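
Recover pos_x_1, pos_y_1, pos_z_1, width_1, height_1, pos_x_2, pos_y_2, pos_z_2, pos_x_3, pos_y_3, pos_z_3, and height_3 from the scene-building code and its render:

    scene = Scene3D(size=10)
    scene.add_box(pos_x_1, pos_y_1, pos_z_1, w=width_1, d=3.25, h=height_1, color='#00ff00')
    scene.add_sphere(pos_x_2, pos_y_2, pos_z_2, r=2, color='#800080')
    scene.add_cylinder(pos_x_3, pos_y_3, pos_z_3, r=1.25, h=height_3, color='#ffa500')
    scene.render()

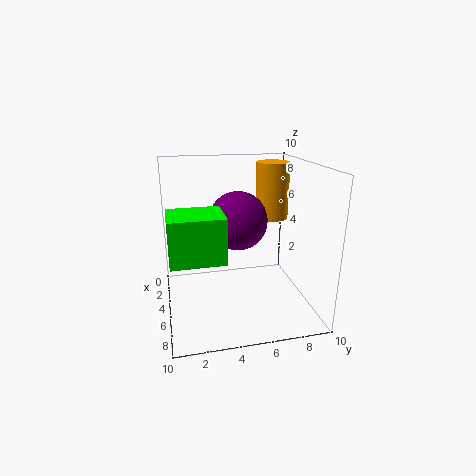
pos_x_1 = 6.25
pos_y_1 = 0.25
pos_z_1 = 5
width_1 = 2.75
height_1 = 2.75
pos_x_2 = 5
pos_y_2 = 5
pos_z_2 = 6.25
pos_x_3 = 2.5
pos_y_3 = 8.25
pos_z_3 = 5.5
height_3 = 4.25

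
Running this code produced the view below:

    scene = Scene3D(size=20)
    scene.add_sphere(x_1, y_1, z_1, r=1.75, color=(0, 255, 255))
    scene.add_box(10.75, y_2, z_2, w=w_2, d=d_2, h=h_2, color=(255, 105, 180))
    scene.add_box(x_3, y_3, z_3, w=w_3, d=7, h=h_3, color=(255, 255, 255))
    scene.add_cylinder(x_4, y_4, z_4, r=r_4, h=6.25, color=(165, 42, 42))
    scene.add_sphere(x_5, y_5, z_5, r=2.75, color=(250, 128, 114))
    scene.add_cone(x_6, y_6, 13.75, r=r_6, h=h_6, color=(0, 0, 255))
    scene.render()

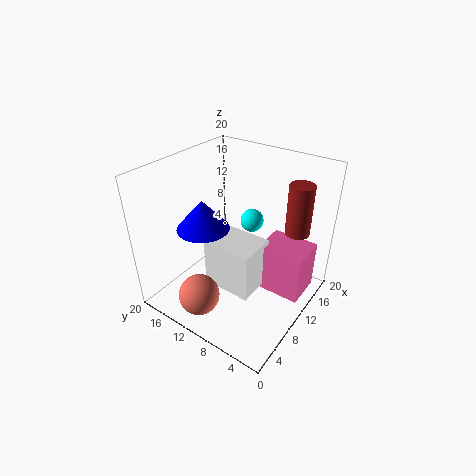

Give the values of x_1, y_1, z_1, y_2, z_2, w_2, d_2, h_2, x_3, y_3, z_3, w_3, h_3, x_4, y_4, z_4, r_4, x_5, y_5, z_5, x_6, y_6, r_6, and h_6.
x_1 = 15.5, y_1 = 11.25, z_1 = 9.75, y_2 = 0.75, z_2 = 2.25, w_2 = 5.25, d_2 = 6.5, h_2 = 7, x_3 = 6.5, y_3 = 6.25, z_3 = 3, w_3 = 5.5, h_3 = 7, x_4 = 10.75, y_4 = 1.75, z_4 = 13.5, r_4 = 1.5, x_5 = 3, y_5 = 11.5, z_5 = 4, x_6 = 4.75, y_6 = 11.5, r_6 = 3.25, h_6 = 3.75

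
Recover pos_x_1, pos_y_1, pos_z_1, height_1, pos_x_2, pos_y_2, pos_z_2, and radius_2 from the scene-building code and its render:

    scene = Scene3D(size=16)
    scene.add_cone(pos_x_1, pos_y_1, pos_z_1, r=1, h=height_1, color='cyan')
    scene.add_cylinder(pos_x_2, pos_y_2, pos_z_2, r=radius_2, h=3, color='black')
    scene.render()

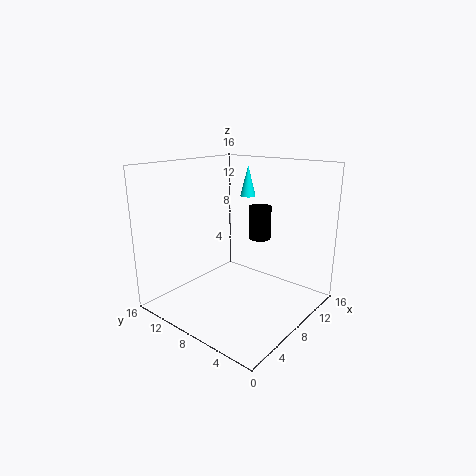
pos_x_1 = 15, pos_y_1 = 12, pos_z_1 = 11, height_1 = 4, pos_x_2 = 5, pos_y_2 = 3, pos_z_2 = 10, radius_2 = 1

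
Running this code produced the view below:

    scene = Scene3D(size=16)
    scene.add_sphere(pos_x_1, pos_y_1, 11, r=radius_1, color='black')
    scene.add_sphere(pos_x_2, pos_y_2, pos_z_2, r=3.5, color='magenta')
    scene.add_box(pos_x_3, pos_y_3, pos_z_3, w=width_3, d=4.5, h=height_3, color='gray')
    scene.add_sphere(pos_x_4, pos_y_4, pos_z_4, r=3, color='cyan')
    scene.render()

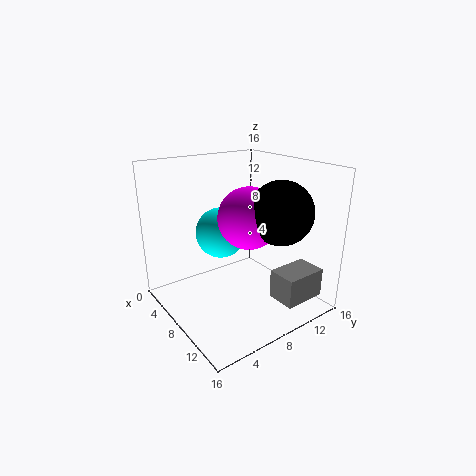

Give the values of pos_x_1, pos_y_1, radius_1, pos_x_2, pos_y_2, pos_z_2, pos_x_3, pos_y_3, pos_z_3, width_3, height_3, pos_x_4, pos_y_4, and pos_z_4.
pos_x_1 = 11; pos_y_1 = 11.5; radius_1 = 3.5; pos_x_2 = 8; pos_y_2 = 9.5; pos_z_2 = 10; pos_x_3 = 13; pos_y_3 = 8.5; pos_z_3 = 3; width_3 = 3; height_3 = 3; pos_x_4 = 4.5; pos_y_4 = 8; pos_z_4 = 7.5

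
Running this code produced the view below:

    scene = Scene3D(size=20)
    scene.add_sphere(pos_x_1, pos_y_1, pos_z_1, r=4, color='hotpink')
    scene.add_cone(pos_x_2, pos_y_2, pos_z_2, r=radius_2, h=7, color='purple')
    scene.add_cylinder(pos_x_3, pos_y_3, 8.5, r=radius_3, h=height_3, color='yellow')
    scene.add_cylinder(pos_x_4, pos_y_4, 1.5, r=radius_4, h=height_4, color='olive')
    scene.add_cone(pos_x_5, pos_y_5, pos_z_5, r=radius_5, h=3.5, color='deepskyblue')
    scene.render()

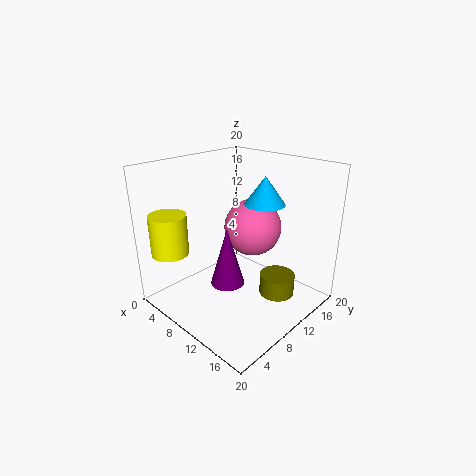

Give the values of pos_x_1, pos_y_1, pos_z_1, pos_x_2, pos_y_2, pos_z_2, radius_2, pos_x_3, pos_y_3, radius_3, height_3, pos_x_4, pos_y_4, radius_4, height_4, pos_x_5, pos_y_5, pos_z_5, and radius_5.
pos_x_1 = 10.5
pos_y_1 = 12.5
pos_z_1 = 11
pos_x_2 = 14
pos_y_2 = 4
pos_z_2 = 7.5
radius_2 = 2
pos_x_3 = 4.5
pos_y_3 = 2.5
radius_3 = 2.5
height_3 = 5.5
pos_x_4 = 14.5
pos_y_4 = 13.5
radius_4 = 2.5
height_4 = 3
pos_x_5 = 14.5
pos_y_5 = 10
pos_z_5 = 16
radius_5 = 2.5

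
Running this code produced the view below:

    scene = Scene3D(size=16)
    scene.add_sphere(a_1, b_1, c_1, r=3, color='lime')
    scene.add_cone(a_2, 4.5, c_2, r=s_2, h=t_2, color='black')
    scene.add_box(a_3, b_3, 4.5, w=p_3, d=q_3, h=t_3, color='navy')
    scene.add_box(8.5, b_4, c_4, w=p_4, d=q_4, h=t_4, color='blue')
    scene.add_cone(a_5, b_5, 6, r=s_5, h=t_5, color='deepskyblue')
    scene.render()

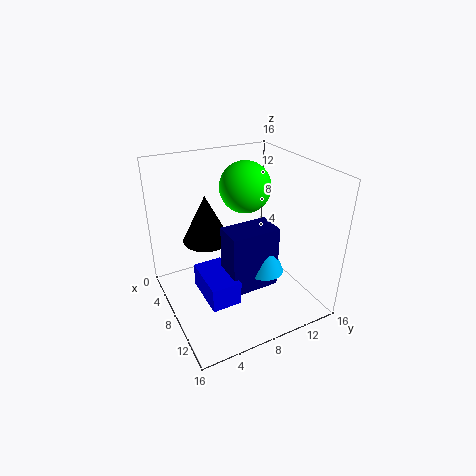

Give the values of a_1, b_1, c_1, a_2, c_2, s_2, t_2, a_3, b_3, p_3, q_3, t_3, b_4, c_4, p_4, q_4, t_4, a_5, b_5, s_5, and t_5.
a_1 = 5
b_1 = 10.5
c_1 = 12.5
a_2 = 7.5
c_2 = 8.5
s_2 = 2.5
t_2 = 5
a_3 = 10
b_3 = 5
p_3 = 3
q_3 = 5
t_3 = 6.5
b_4 = 2.5
c_4 = 4
p_4 = 5
q_4 = 3
t_4 = 2.5
a_5 = 12
b_5 = 9
s_5 = 2
t_5 = 4.5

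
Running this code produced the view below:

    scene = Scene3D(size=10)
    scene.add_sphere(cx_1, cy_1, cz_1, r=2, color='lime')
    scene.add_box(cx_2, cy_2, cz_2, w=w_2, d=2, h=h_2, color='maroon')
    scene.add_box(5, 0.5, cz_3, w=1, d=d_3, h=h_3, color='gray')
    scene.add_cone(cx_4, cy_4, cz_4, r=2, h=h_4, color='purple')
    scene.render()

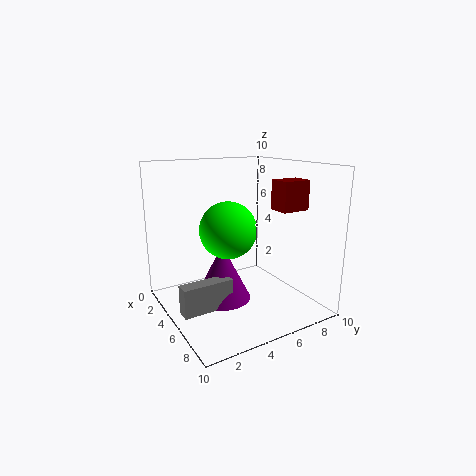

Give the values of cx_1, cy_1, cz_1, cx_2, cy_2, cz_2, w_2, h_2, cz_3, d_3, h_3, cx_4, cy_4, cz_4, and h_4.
cx_1 = 4.5; cy_1 = 4.5; cz_1 = 5.5; cx_2 = 6; cy_2 = 7; cz_2 = 7; w_2 = 1.5; h_2 = 2; cz_3 = 0.5; d_3 = 3.5; h_3 = 2; cx_4 = 4.5; cy_4 = 4; cz_4 = 0.5; h_4 = 4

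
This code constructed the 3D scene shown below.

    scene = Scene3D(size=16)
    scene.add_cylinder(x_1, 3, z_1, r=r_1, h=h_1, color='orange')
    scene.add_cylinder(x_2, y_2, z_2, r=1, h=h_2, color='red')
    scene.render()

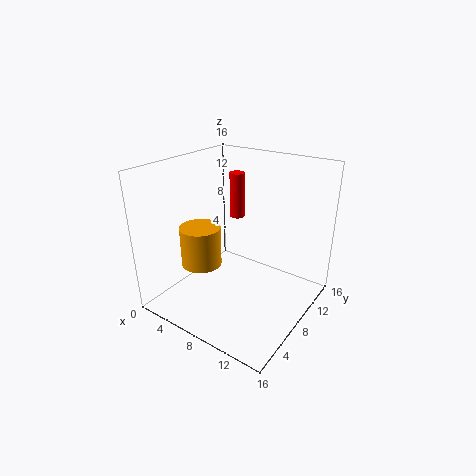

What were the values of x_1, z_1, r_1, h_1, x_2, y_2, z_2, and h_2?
x_1 = 7, z_1 = 7, r_1 = 2, h_1 = 4, x_2 = 3, y_2 = 15, z_2 = 7, h_2 = 6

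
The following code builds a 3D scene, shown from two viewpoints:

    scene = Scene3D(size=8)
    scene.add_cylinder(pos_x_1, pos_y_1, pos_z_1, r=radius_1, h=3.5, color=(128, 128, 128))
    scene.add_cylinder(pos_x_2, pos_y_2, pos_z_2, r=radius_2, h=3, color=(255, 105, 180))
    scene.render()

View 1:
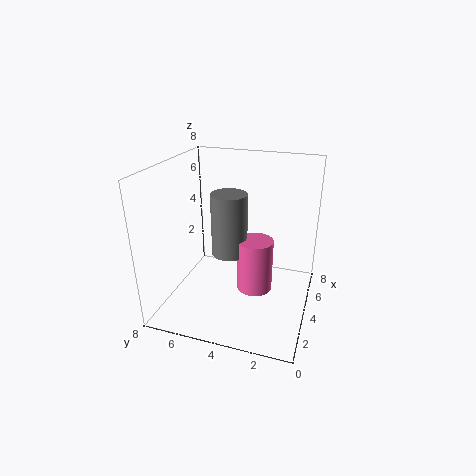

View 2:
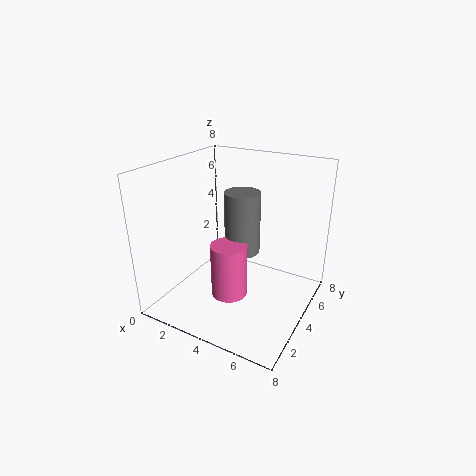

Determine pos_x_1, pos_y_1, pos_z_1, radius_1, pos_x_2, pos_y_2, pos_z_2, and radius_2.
pos_x_1 = 4; pos_y_1 = 4.5; pos_z_1 = 3; radius_1 = 1; pos_x_2 = 4; pos_y_2 = 3; pos_z_2 = 1; radius_2 = 1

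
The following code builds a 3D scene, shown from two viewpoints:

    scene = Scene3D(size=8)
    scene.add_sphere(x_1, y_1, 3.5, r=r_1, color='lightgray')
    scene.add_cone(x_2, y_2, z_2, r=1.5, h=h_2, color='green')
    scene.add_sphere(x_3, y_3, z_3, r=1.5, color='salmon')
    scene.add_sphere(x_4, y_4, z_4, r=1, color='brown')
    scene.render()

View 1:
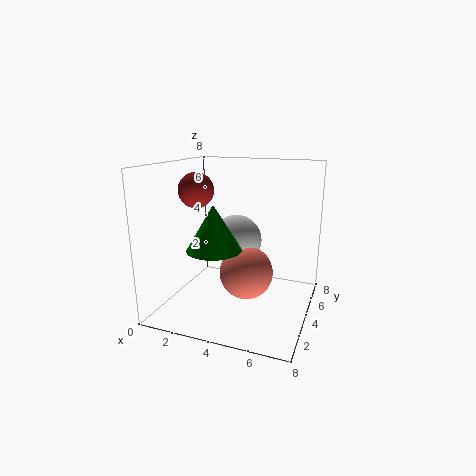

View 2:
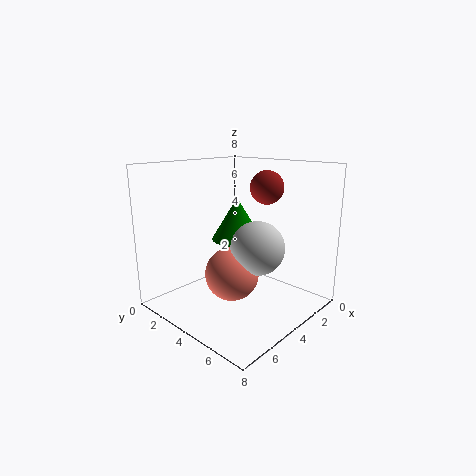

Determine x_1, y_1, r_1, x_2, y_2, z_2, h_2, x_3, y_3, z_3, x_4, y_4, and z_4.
x_1 = 3.5, y_1 = 5, r_1 = 1.5, x_2 = 3, y_2 = 3, z_2 = 3.5, h_2 = 2.5, x_3 = 4.5, y_3 = 4, z_3 = 2, x_4 = 1.5, y_4 = 4, z_4 = 6.5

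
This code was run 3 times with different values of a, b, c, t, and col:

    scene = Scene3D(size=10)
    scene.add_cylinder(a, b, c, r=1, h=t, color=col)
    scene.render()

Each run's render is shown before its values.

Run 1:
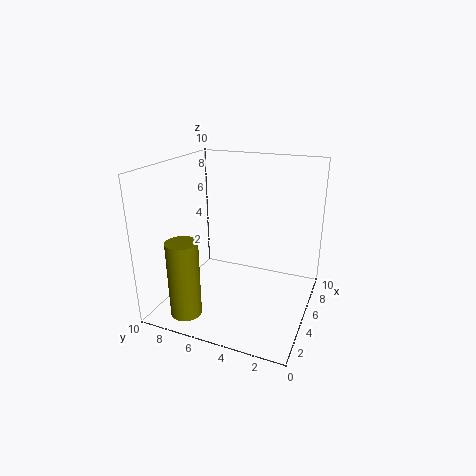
a = 1; b = 7; c = 1; t = 5; col = 'olive'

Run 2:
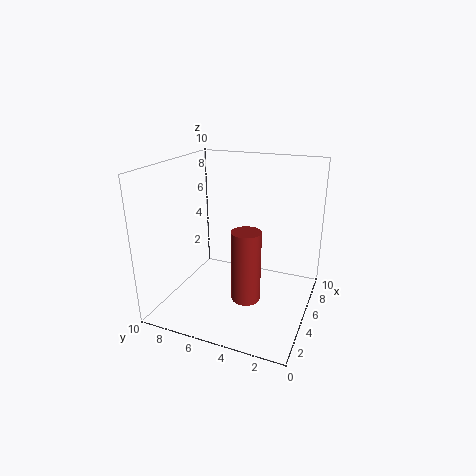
a = 4; b = 4; c = 1; t = 5; col = 'brown'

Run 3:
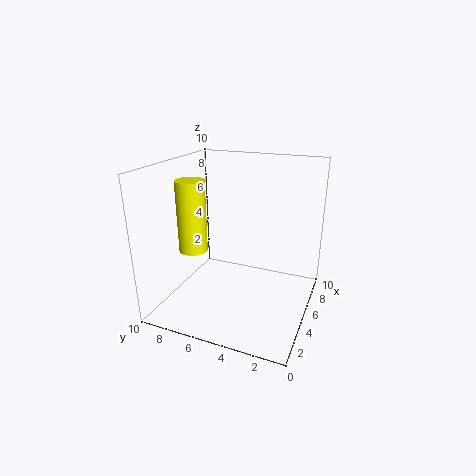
a = 4; b = 8; c = 4; t = 5; col = 'yellow'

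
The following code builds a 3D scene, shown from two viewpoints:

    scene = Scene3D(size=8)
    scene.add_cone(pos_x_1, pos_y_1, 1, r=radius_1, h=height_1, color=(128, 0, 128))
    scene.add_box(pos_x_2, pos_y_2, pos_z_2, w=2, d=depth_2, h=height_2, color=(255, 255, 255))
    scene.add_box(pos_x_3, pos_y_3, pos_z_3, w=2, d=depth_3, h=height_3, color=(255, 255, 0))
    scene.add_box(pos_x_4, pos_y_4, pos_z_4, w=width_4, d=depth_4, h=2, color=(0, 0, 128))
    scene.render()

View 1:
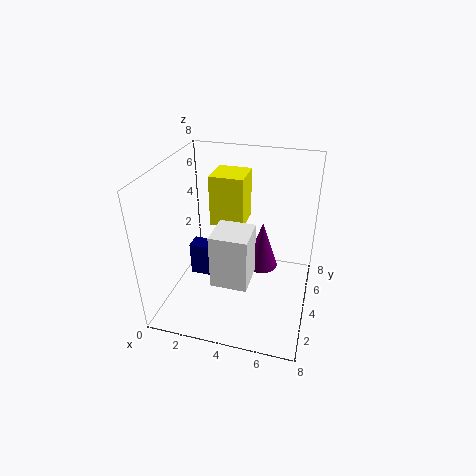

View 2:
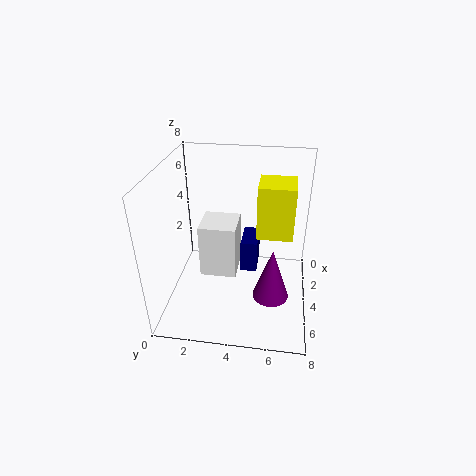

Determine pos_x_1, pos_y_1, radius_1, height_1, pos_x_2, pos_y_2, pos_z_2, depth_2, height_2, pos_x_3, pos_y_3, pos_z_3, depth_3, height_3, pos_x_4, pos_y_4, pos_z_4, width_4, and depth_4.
pos_x_1 = 5; pos_y_1 = 6; radius_1 = 1; height_1 = 3; pos_x_2 = 3; pos_y_2 = 2; pos_z_2 = 2; depth_2 = 2; height_2 = 3; pos_x_3 = 2; pos_y_3 = 5; pos_z_3 = 4; depth_3 = 2; height_3 = 3; pos_x_4 = 1; pos_y_4 = 4; pos_z_4 = 1; width_4 = 2; depth_4 = 1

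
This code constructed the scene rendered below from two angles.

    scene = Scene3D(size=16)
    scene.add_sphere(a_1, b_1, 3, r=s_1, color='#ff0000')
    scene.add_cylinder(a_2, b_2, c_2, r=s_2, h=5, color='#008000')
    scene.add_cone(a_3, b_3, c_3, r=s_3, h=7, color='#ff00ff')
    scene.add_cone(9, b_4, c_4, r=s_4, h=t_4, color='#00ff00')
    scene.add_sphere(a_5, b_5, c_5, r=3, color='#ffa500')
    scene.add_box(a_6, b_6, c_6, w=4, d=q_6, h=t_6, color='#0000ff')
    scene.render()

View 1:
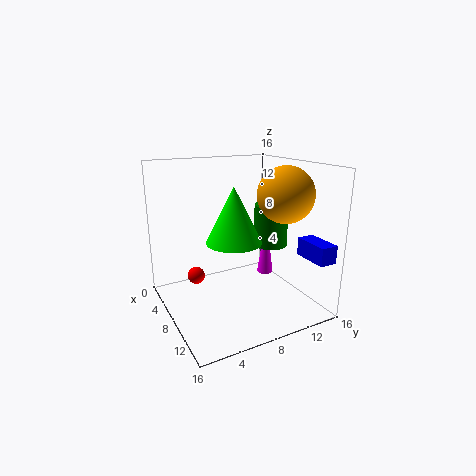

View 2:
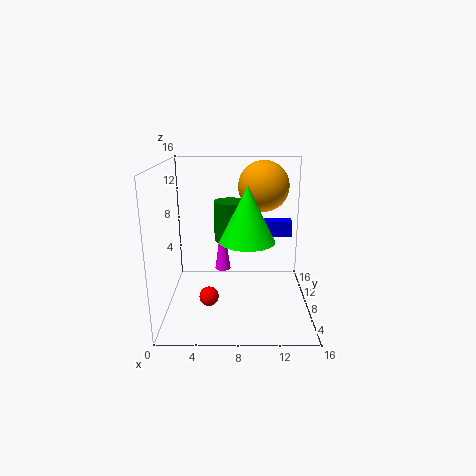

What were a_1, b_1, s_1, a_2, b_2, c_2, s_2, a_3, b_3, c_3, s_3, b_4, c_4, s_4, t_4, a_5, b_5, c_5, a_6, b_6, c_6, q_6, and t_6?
a_1 = 5, b_1 = 4, s_1 = 1, a_2 = 7, b_2 = 13, c_2 = 6, s_2 = 2, a_3 = 6, b_3 = 13, c_3 = 2, s_3 = 1, b_4 = 7, c_4 = 8, s_4 = 3, t_4 = 6, a_5 = 11, b_5 = 12, c_5 = 13, a_6 = 11, b_6 = 14, c_6 = 6, q_6 = 2, t_6 = 2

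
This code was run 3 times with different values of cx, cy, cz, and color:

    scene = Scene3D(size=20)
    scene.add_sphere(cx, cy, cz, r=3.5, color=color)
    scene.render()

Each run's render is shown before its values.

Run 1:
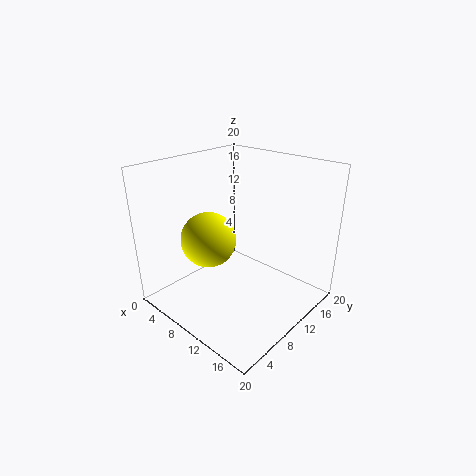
cx = 9.5; cy = 5; cz = 11.5; color = 'yellow'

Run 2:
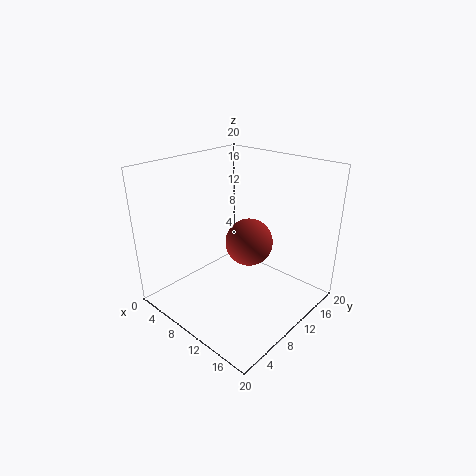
cx = 9.5; cy = 13; cz = 8; color = 'brown'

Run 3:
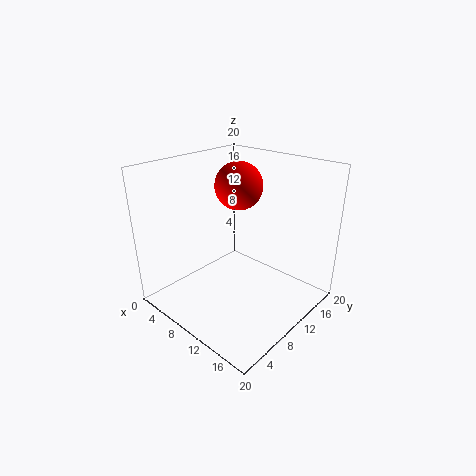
cx = 7; cy = 13.5; cz = 16; color = 'red'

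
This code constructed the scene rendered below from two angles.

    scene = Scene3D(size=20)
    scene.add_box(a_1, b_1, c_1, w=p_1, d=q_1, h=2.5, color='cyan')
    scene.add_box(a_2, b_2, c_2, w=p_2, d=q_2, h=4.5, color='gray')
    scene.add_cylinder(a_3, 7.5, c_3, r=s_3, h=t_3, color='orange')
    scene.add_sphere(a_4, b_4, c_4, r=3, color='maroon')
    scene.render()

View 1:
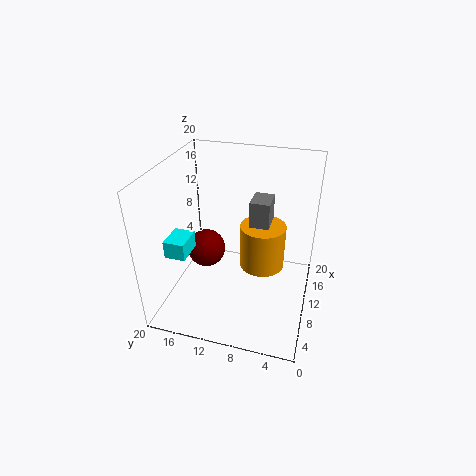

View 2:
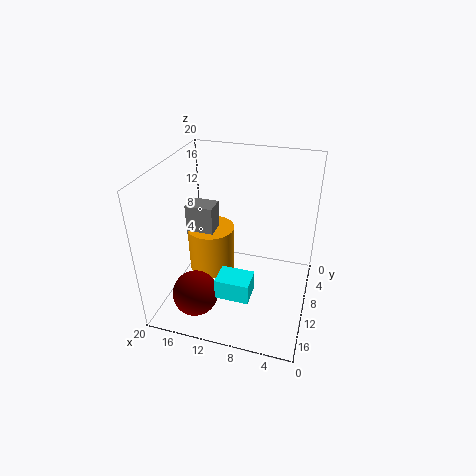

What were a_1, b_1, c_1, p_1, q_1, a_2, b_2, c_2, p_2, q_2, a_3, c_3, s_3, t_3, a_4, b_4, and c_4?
a_1 = 6
b_1 = 16.5
c_1 = 7.5
p_1 = 4
q_1 = 3
a_2 = 14
b_2 = 6.5
c_2 = 9
p_2 = 4
q_2 = 3
a_3 = 15
c_3 = 2.5
s_3 = 3.5
t_3 = 7
a_4 = 14
b_4 = 16.5
c_4 = 4.5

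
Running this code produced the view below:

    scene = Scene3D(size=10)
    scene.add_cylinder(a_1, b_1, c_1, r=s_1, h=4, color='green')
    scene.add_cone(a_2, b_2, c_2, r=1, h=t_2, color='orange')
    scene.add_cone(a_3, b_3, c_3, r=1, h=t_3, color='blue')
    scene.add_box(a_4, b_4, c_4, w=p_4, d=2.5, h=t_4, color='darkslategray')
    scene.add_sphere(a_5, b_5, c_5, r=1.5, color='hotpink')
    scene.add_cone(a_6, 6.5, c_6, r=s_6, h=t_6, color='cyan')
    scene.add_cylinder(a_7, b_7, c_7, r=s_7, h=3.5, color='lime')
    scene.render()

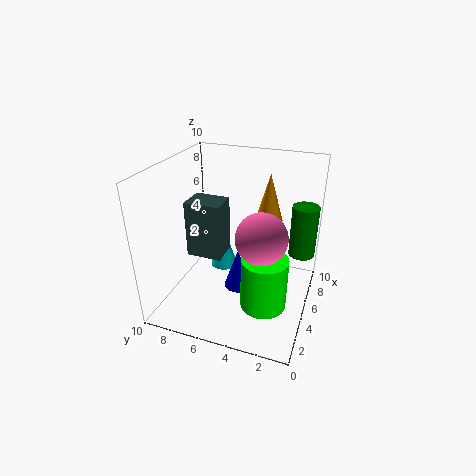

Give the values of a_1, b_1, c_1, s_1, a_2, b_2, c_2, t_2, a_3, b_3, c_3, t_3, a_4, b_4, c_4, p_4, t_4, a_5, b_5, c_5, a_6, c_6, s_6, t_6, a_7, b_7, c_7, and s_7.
a_1 = 8.5; b_1 = 1; c_1 = 2.5; s_1 = 1; a_2 = 7.5; b_2 = 3.5; c_2 = 5.5; t_2 = 3.5; a_3 = 5; b_3 = 5; c_3 = 1; t_3 = 3; a_4 = 4; b_4 = 6; c_4 = 3.5; p_4 = 2; t_4 = 4; a_5 = 2; b_5 = 2.5; c_5 = 7; a_6 = 6; c_6 = 2; s_6 = 1; t_6 = 3; a_7 = 3; b_7 = 2.5; c_7 = 1.5; s_7 = 1.5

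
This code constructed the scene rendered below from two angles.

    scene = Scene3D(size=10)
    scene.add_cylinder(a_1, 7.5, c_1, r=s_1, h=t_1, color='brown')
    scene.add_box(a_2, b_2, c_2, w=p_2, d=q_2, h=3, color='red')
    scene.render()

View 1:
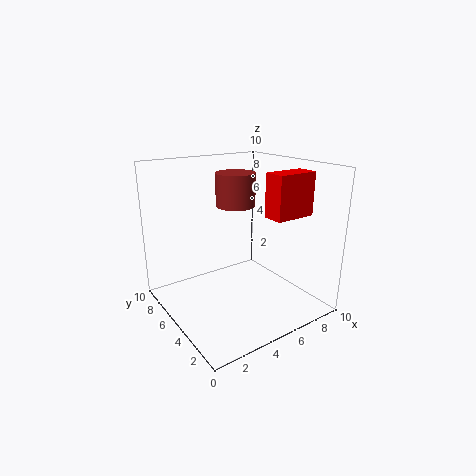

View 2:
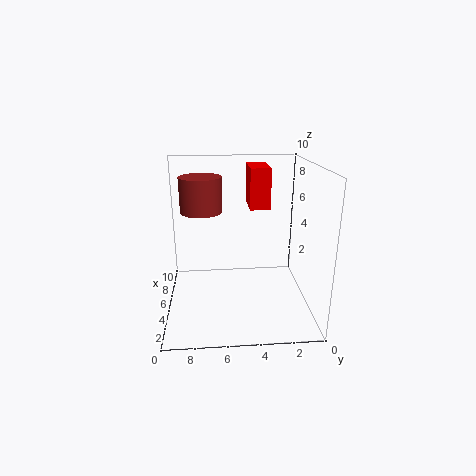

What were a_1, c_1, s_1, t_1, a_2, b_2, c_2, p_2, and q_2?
a_1 = 6.5
c_1 = 6.5
s_1 = 1.5
t_1 = 2.5
a_2 = 6.5
b_2 = 2.5
c_2 = 6.5
p_2 = 3
q_2 = 1.5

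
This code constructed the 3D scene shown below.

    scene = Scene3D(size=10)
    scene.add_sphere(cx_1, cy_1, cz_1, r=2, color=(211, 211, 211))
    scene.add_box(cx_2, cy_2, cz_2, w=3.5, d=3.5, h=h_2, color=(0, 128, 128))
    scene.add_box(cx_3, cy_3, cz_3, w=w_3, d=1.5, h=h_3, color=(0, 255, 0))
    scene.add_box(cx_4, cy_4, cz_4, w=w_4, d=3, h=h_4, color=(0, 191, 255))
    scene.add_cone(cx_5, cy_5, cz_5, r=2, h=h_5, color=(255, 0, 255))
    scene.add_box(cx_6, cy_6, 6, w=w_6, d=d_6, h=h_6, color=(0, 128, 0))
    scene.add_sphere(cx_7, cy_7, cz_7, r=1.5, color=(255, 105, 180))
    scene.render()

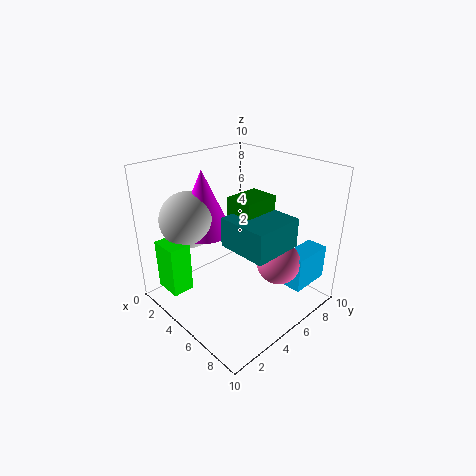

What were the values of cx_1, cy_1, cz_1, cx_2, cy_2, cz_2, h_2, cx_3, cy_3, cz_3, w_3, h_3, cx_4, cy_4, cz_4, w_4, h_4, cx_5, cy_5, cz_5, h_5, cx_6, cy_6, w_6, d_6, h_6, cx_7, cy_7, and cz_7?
cx_1 = 2
cy_1 = 3
cz_1 = 6
cx_2 = 5
cy_2 = 3.5
cz_2 = 5
h_2 = 2
cx_3 = 1.5
cy_3 = 0.5
cz_3 = 1.5
w_3 = 2
h_3 = 3.5
cx_4 = 7.5
cy_4 = 7
cz_4 = 1.5
w_4 = 1.5
h_4 = 2.5
cx_5 = 2.5
cy_5 = 4
cz_5 = 5
h_5 = 4.5
cx_6 = 4.5
cy_6 = 4.5
w_6 = 2
d_6 = 2.5
h_6 = 2
cx_7 = 7.5
cy_7 = 6.5
cz_7 = 3.5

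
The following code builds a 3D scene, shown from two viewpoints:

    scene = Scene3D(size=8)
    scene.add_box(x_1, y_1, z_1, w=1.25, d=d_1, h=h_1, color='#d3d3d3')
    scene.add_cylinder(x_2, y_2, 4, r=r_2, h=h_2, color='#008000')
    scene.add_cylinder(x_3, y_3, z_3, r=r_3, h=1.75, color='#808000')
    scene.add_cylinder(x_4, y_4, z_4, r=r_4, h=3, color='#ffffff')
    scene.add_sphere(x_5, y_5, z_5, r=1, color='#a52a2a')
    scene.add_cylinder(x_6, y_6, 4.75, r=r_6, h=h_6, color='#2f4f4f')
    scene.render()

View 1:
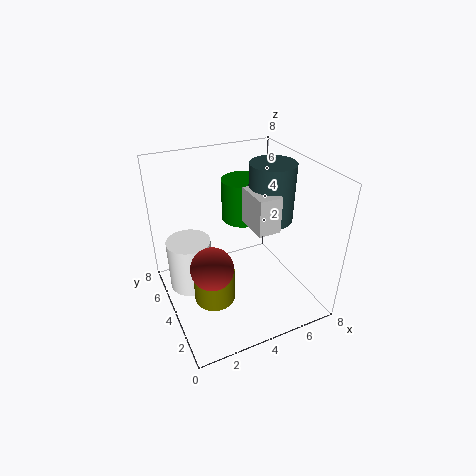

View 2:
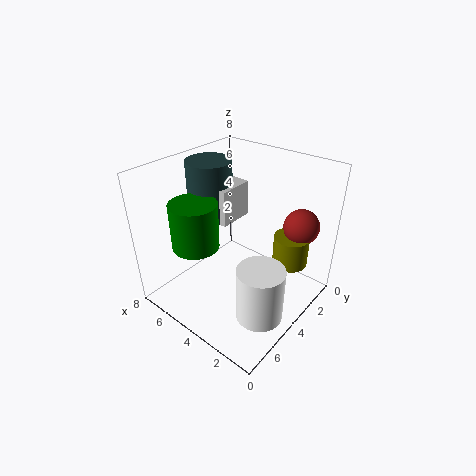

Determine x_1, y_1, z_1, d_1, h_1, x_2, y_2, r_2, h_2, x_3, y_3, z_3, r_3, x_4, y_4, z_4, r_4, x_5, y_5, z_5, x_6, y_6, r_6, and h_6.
x_1 = 4.5; y_1 = 2.5; z_1 = 4.75; d_1 = 2; h_1 = 2; x_2 = 5.25; y_2 = 6; r_2 = 1.25; h_2 = 2.5; x_3 = 1.75; y_3 = 2; z_3 = 2.25; r_3 = 1; x_4 = 1.5; y_4 = 5.25; z_4 = 0.75; r_4 = 1.25; x_5 = 1.5; y_5 = 1.5; z_5 = 4.5; x_6 = 6; y_6 = 4; r_6 = 1.25; h_6 = 3.25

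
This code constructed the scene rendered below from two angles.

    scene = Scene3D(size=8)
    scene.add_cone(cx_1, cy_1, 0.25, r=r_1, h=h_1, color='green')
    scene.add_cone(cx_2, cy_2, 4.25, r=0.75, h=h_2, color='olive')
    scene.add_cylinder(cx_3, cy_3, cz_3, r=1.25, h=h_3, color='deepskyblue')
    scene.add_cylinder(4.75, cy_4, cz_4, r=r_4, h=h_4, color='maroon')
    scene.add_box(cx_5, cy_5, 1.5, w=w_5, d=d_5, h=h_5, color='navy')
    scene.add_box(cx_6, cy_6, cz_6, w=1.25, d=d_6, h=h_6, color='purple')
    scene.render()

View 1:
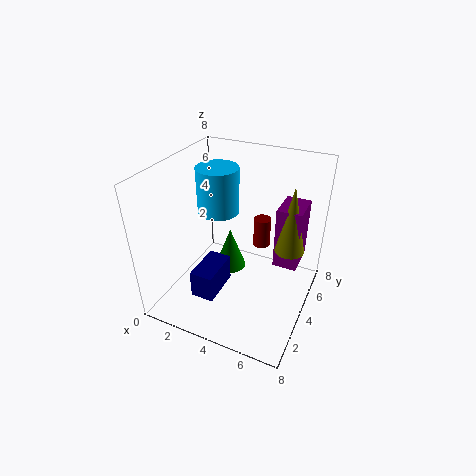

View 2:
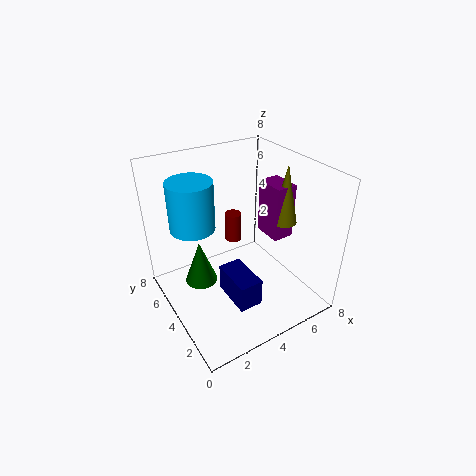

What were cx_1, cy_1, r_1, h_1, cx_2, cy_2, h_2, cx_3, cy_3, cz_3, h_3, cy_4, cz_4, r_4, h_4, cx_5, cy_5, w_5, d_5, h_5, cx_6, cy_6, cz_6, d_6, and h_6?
cx_1 = 2.5
cy_1 = 6
r_1 = 1
h_1 = 2.75
cx_2 = 7
cy_2 = 3.75
h_2 = 3.5
cx_3 = 2
cy_3 = 5.5
cz_3 = 4.5
h_3 = 2.75
cy_4 = 5.75
cz_4 = 2.75
r_4 = 0.5
h_4 = 1.75
cx_5 = 2.5
cy_5 = 1.25
w_5 = 1.25
d_5 = 2.25
h_5 = 1.5
cx_6 = 6.25
cy_6 = 3.5
cz_6 = 3.25
d_6 = 1.75
h_6 = 3.25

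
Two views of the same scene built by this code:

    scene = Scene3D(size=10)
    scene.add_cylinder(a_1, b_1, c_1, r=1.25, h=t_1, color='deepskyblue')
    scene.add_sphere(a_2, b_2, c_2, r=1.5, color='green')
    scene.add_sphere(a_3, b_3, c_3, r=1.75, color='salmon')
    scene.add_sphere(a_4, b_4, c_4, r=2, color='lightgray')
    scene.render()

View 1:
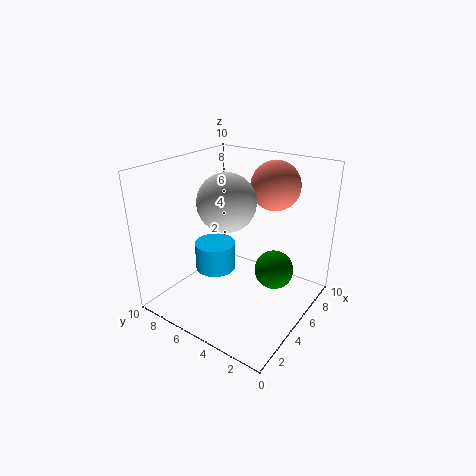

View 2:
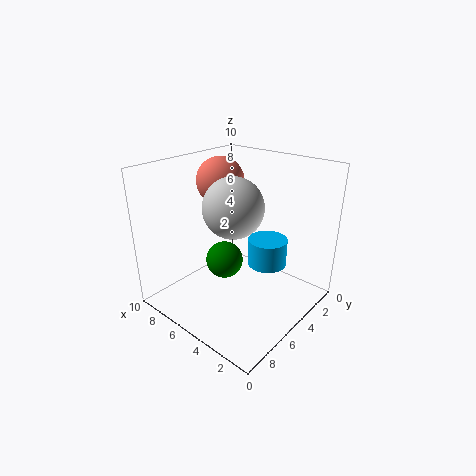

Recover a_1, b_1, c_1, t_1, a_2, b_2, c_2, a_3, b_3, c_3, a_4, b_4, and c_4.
a_1 = 2.5; b_1 = 5; c_1 = 4; t_1 = 1.75; a_2 = 7.75; b_2 = 3.5; c_2 = 1.5; a_3 = 7.75; b_3 = 3.75; c_3 = 8.25; a_4 = 4.75; b_4 = 5.75; c_4 = 7.5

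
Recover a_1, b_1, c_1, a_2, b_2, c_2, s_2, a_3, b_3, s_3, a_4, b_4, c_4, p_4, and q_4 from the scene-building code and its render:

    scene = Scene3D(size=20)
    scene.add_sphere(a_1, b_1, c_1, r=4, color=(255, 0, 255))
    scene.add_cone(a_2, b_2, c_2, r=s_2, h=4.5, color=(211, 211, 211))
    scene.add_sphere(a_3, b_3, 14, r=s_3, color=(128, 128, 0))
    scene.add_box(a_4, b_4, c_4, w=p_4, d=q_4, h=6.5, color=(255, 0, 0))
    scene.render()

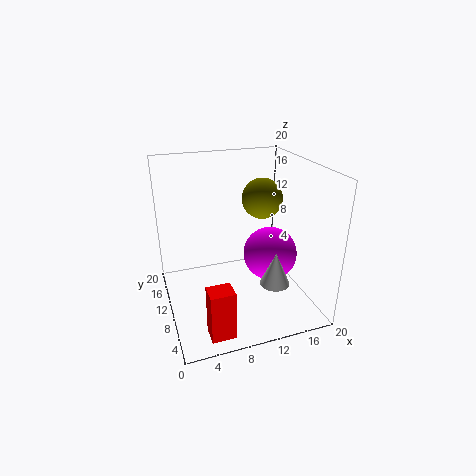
a_1 = 15.5
b_1 = 11
c_1 = 6
a_2 = 13.5
b_2 = 5
c_2 = 5
s_2 = 2
a_3 = 15
b_3 = 13.5
s_3 = 3
a_4 = 3.5
b_4 = 0.5
c_4 = 1.5
p_4 = 3
q_4 = 2.5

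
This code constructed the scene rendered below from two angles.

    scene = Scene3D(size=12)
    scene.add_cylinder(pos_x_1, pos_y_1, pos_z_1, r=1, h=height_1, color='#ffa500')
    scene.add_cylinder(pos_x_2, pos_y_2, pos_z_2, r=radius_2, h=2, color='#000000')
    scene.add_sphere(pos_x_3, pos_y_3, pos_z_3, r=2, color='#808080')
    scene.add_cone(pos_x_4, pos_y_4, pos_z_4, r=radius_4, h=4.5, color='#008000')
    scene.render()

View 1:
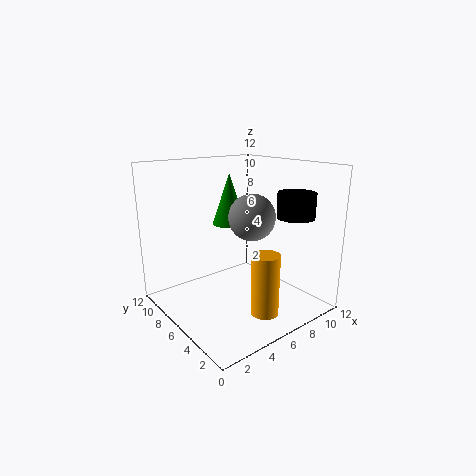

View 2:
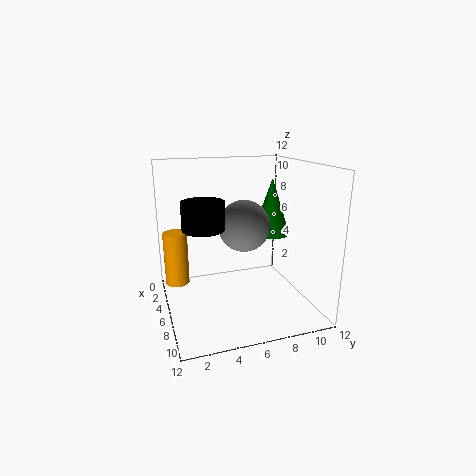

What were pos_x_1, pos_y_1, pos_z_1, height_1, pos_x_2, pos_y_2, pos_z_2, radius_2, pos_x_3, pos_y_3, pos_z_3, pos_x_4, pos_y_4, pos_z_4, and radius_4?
pos_x_1 = 4.5; pos_y_1 = 1; pos_z_1 = 2; height_1 = 4.5; pos_x_2 = 9; pos_y_2 = 2.5; pos_z_2 = 8; radius_2 = 1.5; pos_x_3 = 7.5; pos_y_3 = 6; pos_z_3 = 7.5; pos_x_4 = 7; pos_y_4 = 8.5; pos_z_4 = 6.5; radius_4 = 1.5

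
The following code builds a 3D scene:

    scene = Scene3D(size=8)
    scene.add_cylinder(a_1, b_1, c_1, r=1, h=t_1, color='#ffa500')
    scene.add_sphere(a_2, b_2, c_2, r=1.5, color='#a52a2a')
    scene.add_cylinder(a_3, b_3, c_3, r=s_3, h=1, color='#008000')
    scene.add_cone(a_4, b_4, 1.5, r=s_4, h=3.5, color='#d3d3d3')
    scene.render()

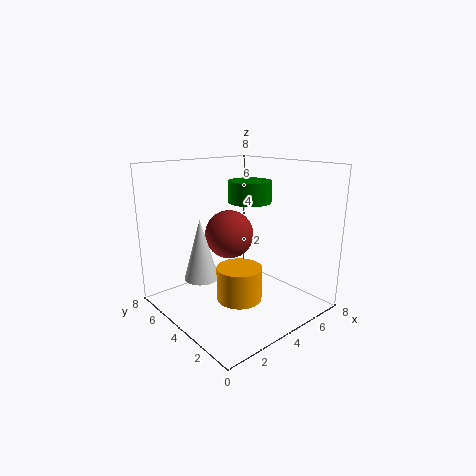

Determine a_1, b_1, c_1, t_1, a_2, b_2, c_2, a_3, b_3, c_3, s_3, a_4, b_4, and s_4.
a_1 = 1.5, b_1 = 1, c_1 = 2.5, t_1 = 1.5, a_2 = 5, b_2 = 6, c_2 = 3.5, a_3 = 3, b_3 = 2, c_3 = 6.5, s_3 = 1, a_4 = 2.5, b_4 = 5.5, s_4 = 1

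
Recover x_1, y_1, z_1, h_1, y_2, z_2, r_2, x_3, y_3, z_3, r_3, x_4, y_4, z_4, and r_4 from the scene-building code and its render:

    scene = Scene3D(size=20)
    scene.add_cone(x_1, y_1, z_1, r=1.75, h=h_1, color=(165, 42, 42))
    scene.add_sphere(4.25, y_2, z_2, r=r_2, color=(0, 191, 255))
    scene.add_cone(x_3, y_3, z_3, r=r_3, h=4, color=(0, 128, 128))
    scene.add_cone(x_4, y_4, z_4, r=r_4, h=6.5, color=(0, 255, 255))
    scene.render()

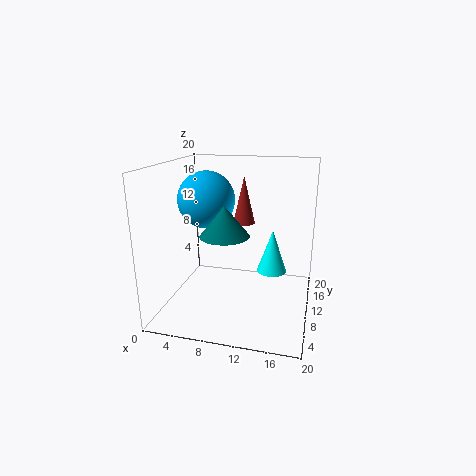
x_1 = 9; y_1 = 17.75; z_1 = 9.75; h_1 = 7.5; y_2 = 13.5; z_2 = 14.25; r_2 = 4.25; x_3 = 9; y_3 = 7; z_3 = 11.25; r_3 = 3.25; x_4 = 14.25; y_4 = 14.25; z_4 = 3.5; r_4 = 2.25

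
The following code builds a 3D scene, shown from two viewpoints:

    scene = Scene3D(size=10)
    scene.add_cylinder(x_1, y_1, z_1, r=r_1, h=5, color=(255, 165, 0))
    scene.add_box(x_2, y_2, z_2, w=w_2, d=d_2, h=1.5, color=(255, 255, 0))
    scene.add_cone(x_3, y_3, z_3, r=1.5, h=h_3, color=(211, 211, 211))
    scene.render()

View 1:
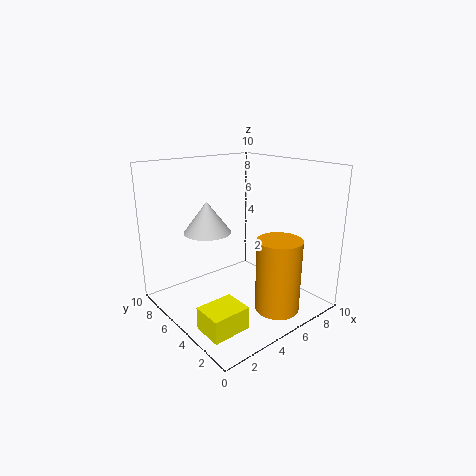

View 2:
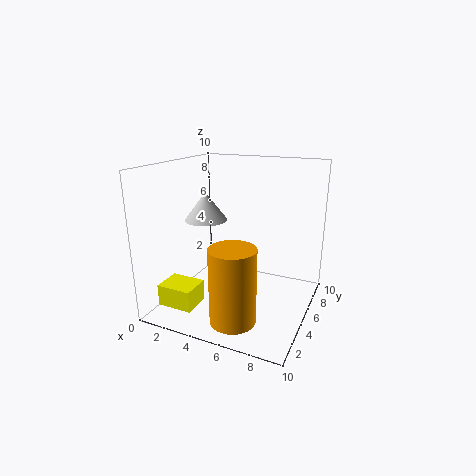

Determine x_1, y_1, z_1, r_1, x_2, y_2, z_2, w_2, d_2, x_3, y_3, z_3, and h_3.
x_1 = 6
y_1 = 2
z_1 = 0.5
r_1 = 1.5
x_2 = 0.5
y_2 = 1.5
z_2 = 0.5
w_2 = 2.5
d_2 = 2
x_3 = 2.5
y_3 = 5
z_3 = 6
h_3 = 2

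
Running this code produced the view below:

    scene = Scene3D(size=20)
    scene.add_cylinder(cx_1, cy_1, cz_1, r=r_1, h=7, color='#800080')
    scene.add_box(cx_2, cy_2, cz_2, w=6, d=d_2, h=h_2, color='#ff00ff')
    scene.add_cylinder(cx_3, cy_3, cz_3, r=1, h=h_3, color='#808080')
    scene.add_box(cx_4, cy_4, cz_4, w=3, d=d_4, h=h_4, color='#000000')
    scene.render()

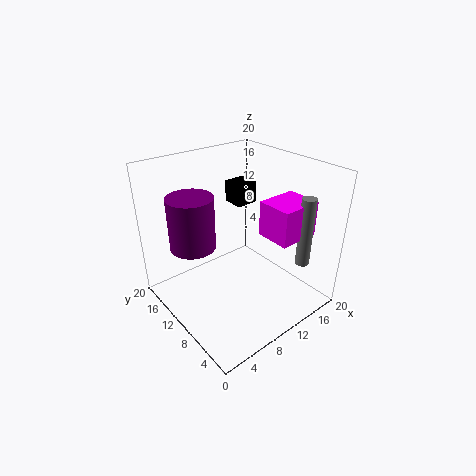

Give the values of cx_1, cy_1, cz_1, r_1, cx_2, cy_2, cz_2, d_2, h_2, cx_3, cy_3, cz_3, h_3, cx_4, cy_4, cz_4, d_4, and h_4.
cx_1 = 4; cy_1 = 12; cz_1 = 10; r_1 = 3; cx_2 = 13; cy_2 = 4; cz_2 = 10; d_2 = 5; h_2 = 5; cx_3 = 17; cy_3 = 4; cz_3 = 6; h_3 = 10; cx_4 = 11; cy_4 = 11; cz_4 = 14; d_4 = 3; h_4 = 3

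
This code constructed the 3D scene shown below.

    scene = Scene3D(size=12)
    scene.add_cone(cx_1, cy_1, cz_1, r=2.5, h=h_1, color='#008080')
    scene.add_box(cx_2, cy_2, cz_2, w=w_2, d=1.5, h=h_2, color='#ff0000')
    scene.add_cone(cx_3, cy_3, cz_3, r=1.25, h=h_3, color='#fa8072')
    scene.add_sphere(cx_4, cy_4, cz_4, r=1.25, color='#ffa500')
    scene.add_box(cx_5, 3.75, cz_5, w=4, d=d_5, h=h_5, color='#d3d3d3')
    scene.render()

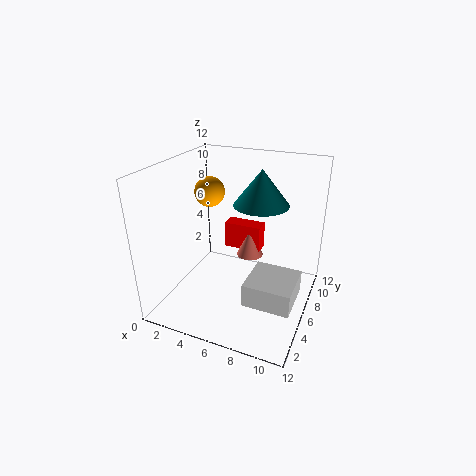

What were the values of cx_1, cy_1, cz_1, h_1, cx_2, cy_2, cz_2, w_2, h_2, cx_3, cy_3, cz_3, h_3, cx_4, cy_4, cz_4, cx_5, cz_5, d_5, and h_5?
cx_1 = 6.75; cy_1 = 9.5; cz_1 = 7.75; h_1 = 3.25; cx_2 = 3.25; cy_2 = 9.25; cz_2 = 3; w_2 = 3.5; h_2 = 2.5; cx_3 = 5.75; cy_3 = 9.5; cz_3 = 2.5; h_3 = 2.75; cx_4 = 3.25; cy_4 = 6.5; cz_4 = 9.5; cx_5 = 7.25; cz_5 = 1; d_5 = 4; h_5 = 2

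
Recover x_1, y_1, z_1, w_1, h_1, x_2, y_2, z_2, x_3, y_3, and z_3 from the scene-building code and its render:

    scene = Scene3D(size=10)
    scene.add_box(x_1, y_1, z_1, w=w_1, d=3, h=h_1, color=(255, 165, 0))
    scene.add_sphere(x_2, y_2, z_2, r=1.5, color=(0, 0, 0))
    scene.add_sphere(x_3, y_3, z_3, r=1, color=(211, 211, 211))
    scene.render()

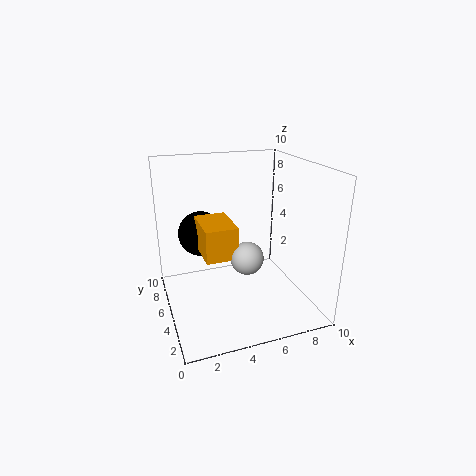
x_1 = 2
y_1 = 2
z_1 = 5
w_1 = 2
h_1 = 2
x_2 = 2.5
y_2 = 5.5
z_2 = 5.5
x_3 = 4.5
y_3 = 2
z_3 = 5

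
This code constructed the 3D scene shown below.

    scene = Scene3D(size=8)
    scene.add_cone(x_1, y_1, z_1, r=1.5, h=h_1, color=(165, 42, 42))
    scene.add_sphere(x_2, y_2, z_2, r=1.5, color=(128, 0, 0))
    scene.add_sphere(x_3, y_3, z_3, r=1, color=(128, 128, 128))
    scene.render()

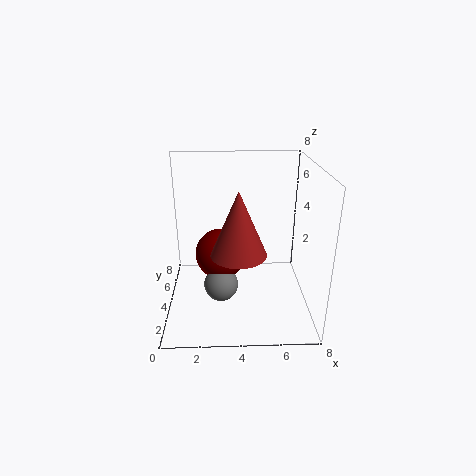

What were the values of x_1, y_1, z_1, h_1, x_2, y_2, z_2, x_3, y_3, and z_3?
x_1 = 4
y_1 = 3
z_1 = 3.5
h_1 = 3.5
x_2 = 3
y_2 = 5
z_2 = 2.5
x_3 = 3
y_3 = 4
z_3 = 1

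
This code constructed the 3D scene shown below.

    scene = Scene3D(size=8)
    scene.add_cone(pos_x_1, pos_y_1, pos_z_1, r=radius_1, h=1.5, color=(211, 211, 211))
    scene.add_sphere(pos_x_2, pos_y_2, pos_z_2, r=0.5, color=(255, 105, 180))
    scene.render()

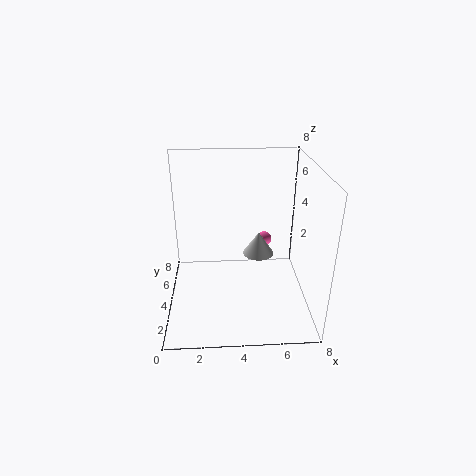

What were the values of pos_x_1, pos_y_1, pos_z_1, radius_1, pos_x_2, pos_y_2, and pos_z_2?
pos_x_1 = 5.5; pos_y_1 = 6.5; pos_z_1 = 1.5; radius_1 = 1; pos_x_2 = 6; pos_y_2 = 7.5; pos_z_2 = 2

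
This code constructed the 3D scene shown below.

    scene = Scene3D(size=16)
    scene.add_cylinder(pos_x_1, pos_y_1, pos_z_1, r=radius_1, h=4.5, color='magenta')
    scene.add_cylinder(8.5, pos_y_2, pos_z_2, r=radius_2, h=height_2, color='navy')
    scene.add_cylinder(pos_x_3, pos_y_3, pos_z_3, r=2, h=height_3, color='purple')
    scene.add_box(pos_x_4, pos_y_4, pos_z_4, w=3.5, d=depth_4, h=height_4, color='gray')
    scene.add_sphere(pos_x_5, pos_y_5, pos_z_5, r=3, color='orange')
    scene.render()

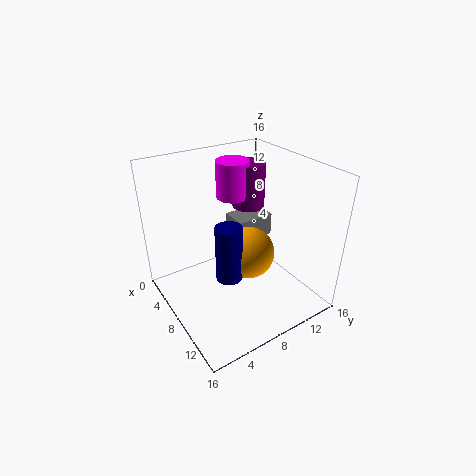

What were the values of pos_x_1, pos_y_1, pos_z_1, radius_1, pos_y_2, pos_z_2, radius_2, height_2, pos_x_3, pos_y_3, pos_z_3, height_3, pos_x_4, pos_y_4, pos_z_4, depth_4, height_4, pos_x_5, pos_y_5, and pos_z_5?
pos_x_1 = 3, pos_y_1 = 10.5, pos_z_1 = 10.5, radius_1 = 2, pos_y_2 = 6.5, pos_z_2 = 3.5, radius_2 = 1.5, height_2 = 6.5, pos_x_3 = 3.5, pos_y_3 = 12.5, pos_z_3 = 9, height_3 = 5.5, pos_x_4 = 0.5, pos_y_4 = 11, pos_z_4 = 4, depth_4 = 5, height_4 = 3, pos_x_5 = 8, pos_y_5 = 9.5, pos_z_5 = 5.5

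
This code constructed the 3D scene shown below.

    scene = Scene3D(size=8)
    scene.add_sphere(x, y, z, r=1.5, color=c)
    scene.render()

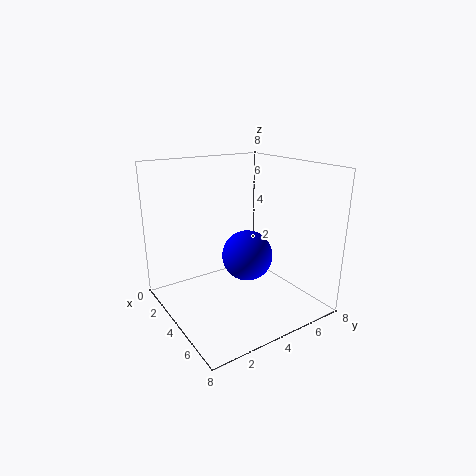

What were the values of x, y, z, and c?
x = 3.5
y = 5
z = 2.5
c = 'blue'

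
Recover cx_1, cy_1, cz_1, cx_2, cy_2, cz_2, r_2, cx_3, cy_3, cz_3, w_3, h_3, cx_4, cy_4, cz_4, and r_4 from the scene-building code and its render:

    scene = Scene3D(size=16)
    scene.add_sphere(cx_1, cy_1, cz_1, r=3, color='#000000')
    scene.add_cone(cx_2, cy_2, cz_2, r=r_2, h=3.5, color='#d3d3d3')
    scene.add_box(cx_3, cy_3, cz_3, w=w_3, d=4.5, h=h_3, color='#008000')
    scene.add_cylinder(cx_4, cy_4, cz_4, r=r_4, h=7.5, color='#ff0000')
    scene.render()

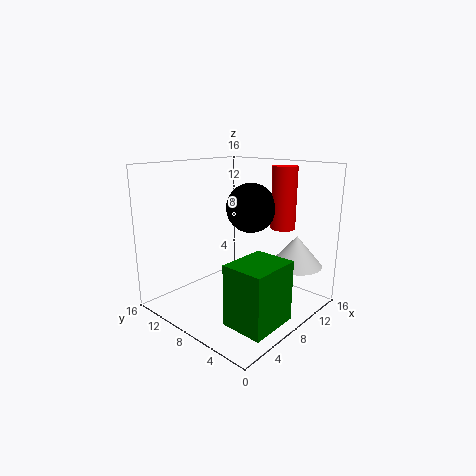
cx_1 = 12; cy_1 = 9.5; cz_1 = 10.5; cx_2 = 13; cy_2 = 3.5; cz_2 = 4.5; r_2 = 3; cx_3 = 3; cy_3 = 1; cz_3 = 0.5; w_3 = 5.5; h_3 = 6.5; cx_4 = 14.5; cy_4 = 6.5; cz_4 = 8; r_4 = 1.5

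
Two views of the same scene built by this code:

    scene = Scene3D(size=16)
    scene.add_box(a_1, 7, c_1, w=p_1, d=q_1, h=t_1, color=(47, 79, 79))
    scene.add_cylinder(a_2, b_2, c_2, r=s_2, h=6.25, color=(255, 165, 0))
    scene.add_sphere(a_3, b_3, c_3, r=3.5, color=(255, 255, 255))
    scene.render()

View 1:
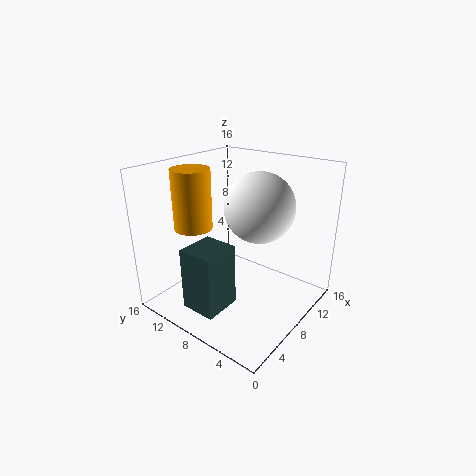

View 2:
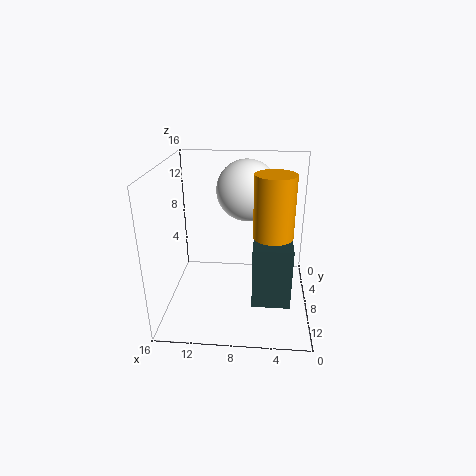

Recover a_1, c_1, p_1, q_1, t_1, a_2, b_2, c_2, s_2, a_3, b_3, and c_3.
a_1 = 2, c_1 = 1, p_1 = 4.25, q_1 = 4, t_1 = 7, a_2 = 4.25, b_2 = 11, c_2 = 9.75, s_2 = 2, a_3 = 7.25, b_3 = 4.75, c_3 = 12.5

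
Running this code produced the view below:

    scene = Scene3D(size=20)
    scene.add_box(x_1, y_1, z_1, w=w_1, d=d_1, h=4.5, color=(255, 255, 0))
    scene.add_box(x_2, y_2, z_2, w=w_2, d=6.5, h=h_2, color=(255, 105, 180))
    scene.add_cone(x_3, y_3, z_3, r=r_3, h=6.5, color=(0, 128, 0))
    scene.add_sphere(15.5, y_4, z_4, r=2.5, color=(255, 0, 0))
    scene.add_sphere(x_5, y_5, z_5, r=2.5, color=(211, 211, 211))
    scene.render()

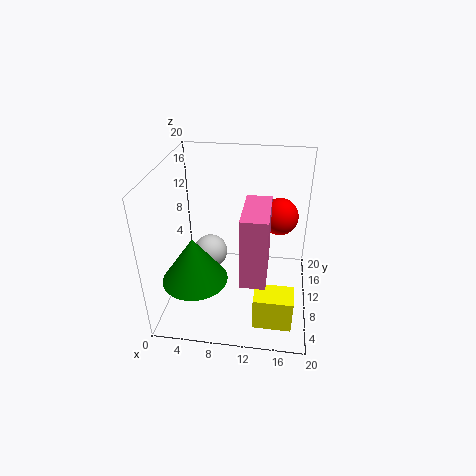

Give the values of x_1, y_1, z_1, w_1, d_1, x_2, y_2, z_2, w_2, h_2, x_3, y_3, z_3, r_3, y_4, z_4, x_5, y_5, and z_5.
x_1 = 13
y_1 = 2
z_1 = 1.5
w_1 = 5
d_1 = 3.5
x_2 = 11.5
y_2 = 0.5
z_2 = 9.5
w_2 = 3
h_2 = 8.5
x_3 = 4.5
y_3 = 6.5
z_3 = 5
r_3 = 4.5
y_4 = 11.5
z_4 = 13
x_5 = 5.5
y_5 = 12
z_5 = 6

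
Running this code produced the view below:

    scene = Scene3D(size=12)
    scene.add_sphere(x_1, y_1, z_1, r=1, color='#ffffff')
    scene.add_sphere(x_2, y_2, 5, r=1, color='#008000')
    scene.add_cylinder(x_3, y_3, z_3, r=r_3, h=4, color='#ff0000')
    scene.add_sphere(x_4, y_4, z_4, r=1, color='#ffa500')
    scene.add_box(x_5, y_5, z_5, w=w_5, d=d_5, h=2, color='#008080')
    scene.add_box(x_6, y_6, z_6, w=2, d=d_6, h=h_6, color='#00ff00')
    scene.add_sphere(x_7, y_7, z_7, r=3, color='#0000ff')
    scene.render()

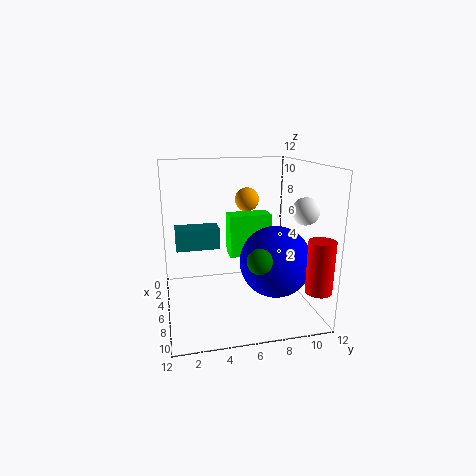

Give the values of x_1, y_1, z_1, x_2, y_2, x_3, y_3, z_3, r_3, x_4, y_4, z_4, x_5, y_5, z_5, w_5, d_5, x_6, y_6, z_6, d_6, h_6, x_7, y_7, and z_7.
x_1 = 10; y_1 = 10; z_1 = 9; x_2 = 9; y_2 = 7; x_3 = 11; y_3 = 11; z_3 = 3; r_3 = 1; x_4 = 5; y_4 = 7; z_4 = 9; x_5 = 1; y_5 = 1; z_5 = 4; w_5 = 2; d_5 = 4; x_6 = 1; y_6 = 6; z_6 = 3; d_6 = 4; h_6 = 4; x_7 = 7; y_7 = 9; z_7 = 4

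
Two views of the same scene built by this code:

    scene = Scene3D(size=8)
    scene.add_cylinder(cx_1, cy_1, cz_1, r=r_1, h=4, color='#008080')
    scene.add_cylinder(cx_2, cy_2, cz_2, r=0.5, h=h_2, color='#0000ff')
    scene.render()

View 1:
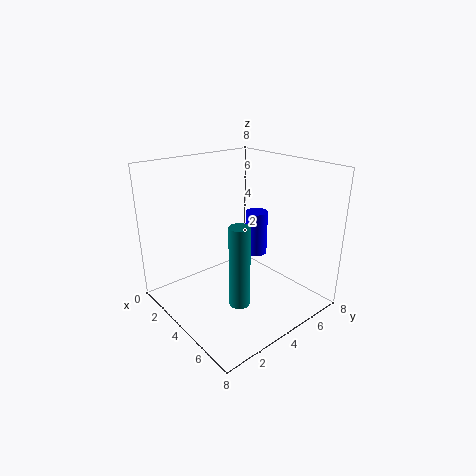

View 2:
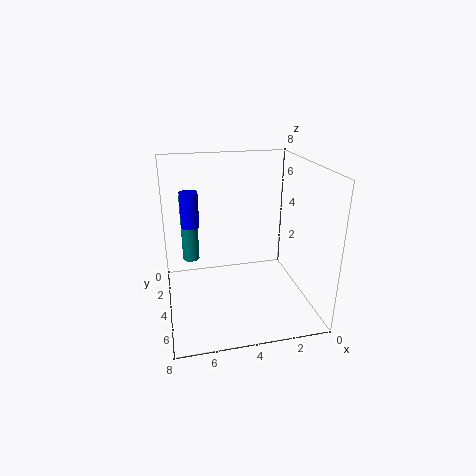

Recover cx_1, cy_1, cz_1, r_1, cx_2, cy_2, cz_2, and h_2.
cx_1 = 6.5; cy_1 = 2; cz_1 = 2; r_1 = 0.5; cx_2 = 6.5; cy_2 = 3; cz_2 = 4.5; h_2 = 2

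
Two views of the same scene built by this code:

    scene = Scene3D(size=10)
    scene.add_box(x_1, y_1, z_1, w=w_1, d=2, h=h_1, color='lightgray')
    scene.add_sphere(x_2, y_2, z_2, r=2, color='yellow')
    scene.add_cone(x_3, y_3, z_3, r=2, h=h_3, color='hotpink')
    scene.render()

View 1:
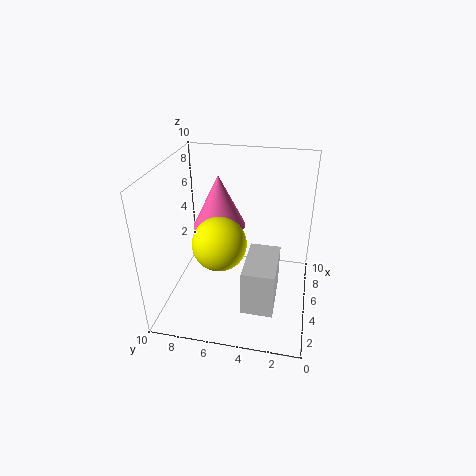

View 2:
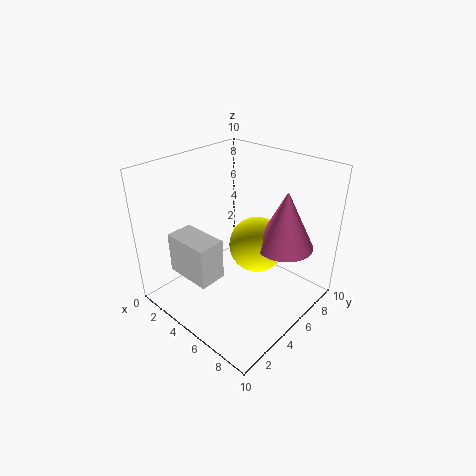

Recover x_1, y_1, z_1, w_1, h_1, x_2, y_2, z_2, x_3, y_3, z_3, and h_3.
x_1 = 1; y_1 = 2; z_1 = 2; w_1 = 3.5; h_1 = 3; x_2 = 5.5; y_2 = 6.5; z_2 = 4; x_3 = 7.5; y_3 = 7; z_3 = 4.5; h_3 = 4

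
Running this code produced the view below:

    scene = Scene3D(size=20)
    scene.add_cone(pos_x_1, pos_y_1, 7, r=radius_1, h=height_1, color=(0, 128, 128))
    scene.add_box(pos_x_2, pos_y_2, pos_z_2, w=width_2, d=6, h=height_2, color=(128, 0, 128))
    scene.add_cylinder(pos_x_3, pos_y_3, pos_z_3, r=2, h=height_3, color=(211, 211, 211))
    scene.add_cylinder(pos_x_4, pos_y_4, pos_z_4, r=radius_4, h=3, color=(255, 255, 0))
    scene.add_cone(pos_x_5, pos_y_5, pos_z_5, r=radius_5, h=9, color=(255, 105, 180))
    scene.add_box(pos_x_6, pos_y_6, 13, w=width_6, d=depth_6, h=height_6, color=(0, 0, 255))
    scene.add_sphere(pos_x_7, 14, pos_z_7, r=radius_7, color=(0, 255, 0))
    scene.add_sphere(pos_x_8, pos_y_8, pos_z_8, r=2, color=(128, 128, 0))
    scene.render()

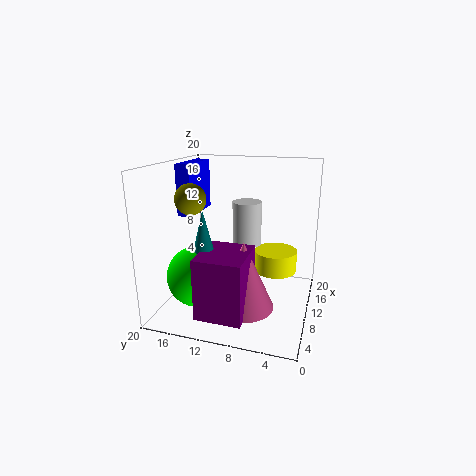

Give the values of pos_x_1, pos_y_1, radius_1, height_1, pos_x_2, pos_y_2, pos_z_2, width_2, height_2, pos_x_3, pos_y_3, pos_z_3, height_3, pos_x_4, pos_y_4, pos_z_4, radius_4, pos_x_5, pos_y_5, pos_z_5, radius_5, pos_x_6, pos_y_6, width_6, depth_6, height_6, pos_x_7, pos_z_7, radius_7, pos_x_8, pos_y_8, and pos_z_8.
pos_x_1 = 5
pos_y_1 = 13
radius_1 = 2
height_1 = 8
pos_x_2 = 1
pos_y_2 = 7
pos_z_2 = 2
width_2 = 7
height_2 = 8
pos_x_3 = 11
pos_y_3 = 9
pos_z_3 = 9
height_3 = 6
pos_x_4 = 12
pos_y_4 = 5
pos_z_4 = 5
radius_4 = 3
pos_x_5 = 6
pos_y_5 = 8
pos_z_5 = 2
radius_5 = 4
pos_x_6 = 8
pos_y_6 = 16
width_6 = 7
depth_6 = 2
height_6 = 7
pos_x_7 = 5
pos_z_7 = 6
radius_7 = 4
pos_x_8 = 6
pos_y_8 = 15
pos_z_8 = 16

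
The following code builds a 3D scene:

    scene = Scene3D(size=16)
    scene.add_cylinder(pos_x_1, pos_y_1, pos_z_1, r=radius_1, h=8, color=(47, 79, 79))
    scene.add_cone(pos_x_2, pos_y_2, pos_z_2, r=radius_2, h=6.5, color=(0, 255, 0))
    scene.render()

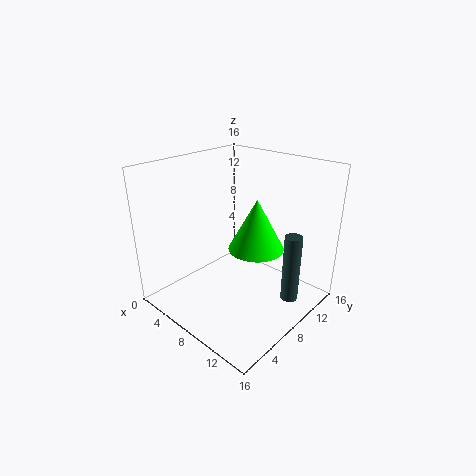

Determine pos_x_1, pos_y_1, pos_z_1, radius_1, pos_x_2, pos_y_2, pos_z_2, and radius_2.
pos_x_1 = 13; pos_y_1 = 11.5; pos_z_1 = 0.5; radius_1 = 1; pos_x_2 = 7; pos_y_2 = 12.5; pos_z_2 = 4.5; radius_2 = 3.5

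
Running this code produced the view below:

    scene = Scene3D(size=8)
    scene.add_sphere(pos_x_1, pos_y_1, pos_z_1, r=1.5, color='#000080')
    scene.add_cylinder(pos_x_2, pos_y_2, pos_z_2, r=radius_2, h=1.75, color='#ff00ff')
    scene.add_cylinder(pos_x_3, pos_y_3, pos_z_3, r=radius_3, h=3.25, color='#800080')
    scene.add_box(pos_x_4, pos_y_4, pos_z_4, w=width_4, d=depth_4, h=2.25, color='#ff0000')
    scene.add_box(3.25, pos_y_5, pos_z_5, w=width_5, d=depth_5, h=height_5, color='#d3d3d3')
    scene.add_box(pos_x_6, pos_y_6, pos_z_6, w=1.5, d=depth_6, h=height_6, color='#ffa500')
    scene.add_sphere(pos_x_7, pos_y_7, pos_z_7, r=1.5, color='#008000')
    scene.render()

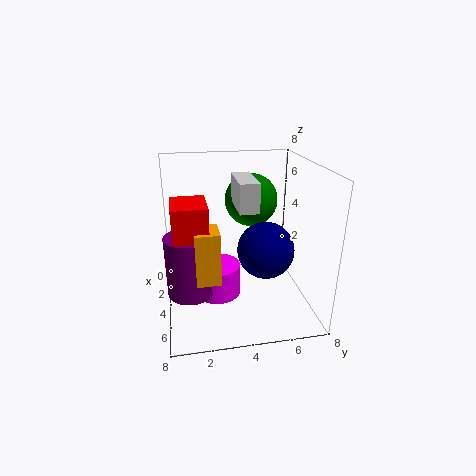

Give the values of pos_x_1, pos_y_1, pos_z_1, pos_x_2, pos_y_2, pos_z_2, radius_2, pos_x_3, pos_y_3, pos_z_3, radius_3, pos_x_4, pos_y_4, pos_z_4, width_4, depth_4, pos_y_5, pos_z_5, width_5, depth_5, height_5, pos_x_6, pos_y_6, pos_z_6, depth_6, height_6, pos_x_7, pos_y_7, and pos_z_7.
pos_x_1 = 5.25; pos_y_1 = 5.25; pos_z_1 = 3.75; pos_x_2 = 4.5; pos_y_2 = 2.75; pos_z_2 = 1; radius_2 = 1.25; pos_x_3 = 5; pos_y_3 = 1.25; pos_z_3 = 1.5; radius_3 = 1.25; pos_x_4 = 3.75; pos_y_4 = 0.5; pos_z_4 = 4.25; width_4 = 2.25; depth_4 = 1.75; pos_y_5 = 3.75; pos_z_5 = 6; width_5 = 2.5; depth_5 = 1; height_5 = 1.5; pos_x_6 = 4.75; pos_y_6 = 1.5; pos_z_6 = 2.5; depth_6 = 1.25; height_6 = 2.75; pos_x_7 = 2.75; pos_y_7 = 5; pos_z_7 = 5.75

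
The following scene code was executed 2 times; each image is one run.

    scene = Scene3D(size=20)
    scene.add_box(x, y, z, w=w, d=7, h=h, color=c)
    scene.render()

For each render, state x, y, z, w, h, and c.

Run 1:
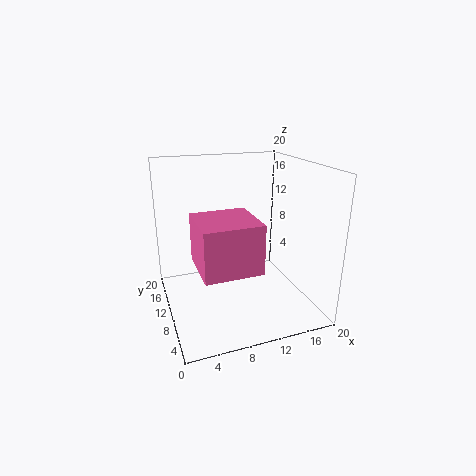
x = 3
y = 1
z = 9
w = 7
h = 6
c = 'hotpink'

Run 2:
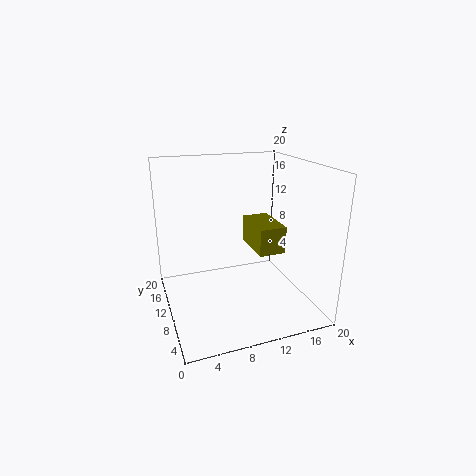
x = 13
y = 9
z = 7
w = 4
h = 4
c = 'olive'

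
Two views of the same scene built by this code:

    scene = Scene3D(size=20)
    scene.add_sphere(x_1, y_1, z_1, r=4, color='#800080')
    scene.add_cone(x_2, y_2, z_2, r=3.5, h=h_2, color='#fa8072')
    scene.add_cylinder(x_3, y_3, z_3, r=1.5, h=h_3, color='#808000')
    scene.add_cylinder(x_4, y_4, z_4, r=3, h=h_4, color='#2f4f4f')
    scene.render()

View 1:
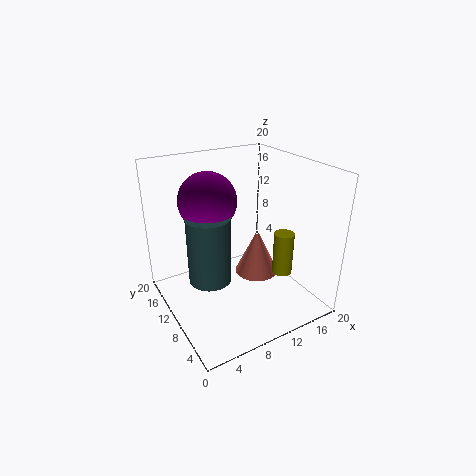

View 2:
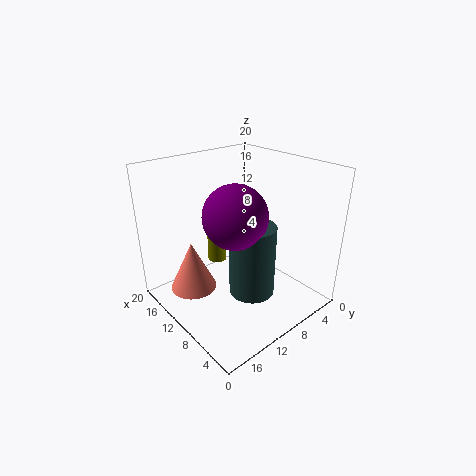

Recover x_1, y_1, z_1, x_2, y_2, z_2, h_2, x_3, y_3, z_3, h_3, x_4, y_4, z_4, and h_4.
x_1 = 7; y_1 = 13; z_1 = 15; x_2 = 16; y_2 = 14; z_2 = 0.5; h_2 = 7.5; x_3 = 17; y_3 = 8.5; z_3 = 3; h_3 = 6.5; x_4 = 6; y_4 = 11; z_4 = 4; h_4 = 9.5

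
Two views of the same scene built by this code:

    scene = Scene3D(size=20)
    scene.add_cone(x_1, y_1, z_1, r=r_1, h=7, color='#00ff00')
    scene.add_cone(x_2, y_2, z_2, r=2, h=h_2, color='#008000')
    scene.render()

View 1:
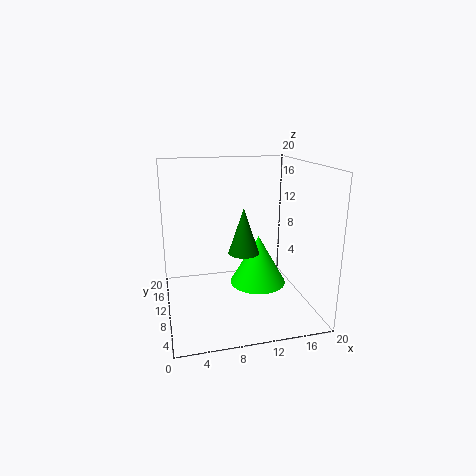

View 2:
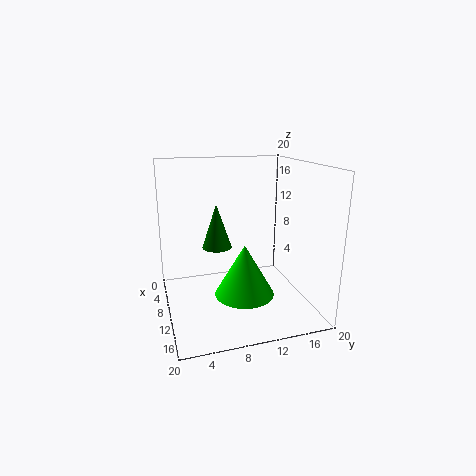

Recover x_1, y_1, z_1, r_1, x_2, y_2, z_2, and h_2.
x_1 = 13, y_1 = 10, z_1 = 3, r_1 = 4, x_2 = 10, y_2 = 7, z_2 = 9, h_2 = 6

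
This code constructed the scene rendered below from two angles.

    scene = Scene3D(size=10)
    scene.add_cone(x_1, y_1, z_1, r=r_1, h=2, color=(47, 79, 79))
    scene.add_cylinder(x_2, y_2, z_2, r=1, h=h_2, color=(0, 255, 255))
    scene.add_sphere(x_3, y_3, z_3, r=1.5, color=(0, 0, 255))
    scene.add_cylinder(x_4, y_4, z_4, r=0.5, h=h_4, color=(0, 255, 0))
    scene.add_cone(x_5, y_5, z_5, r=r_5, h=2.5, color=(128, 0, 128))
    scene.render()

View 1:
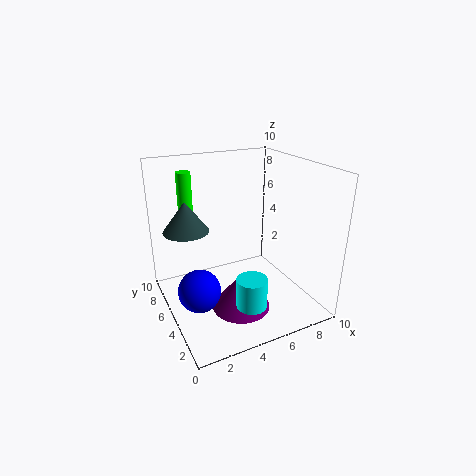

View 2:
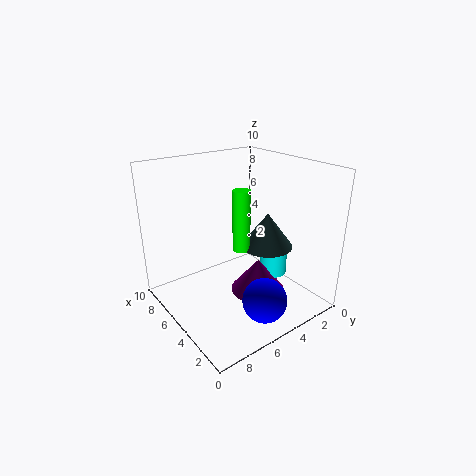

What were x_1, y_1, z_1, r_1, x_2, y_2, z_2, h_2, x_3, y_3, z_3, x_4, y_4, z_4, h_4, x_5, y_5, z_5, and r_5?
x_1 = 1.5
y_1 = 5.5
z_1 = 6
r_1 = 1.5
x_2 = 4.5
y_2 = 2
z_2 = 1.5
h_2 = 2
x_3 = 2
y_3 = 5
z_3 = 1.5
x_4 = 2
y_4 = 7
z_4 = 6
h_4 = 3.5
x_5 = 4.5
y_5 = 3.5
z_5 = 0.5
r_5 = 2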